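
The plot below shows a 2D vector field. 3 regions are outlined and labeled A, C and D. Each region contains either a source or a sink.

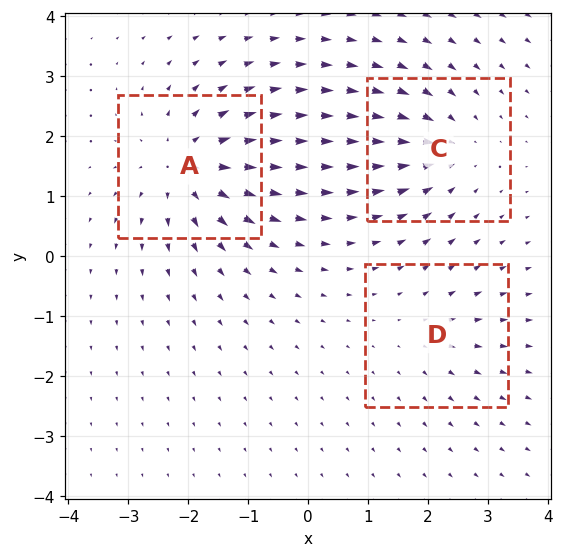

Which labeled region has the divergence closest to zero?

D

Divergence at each region's feature centre — A: about +5, C: about -4, D: about +2. Region D is closest to zero.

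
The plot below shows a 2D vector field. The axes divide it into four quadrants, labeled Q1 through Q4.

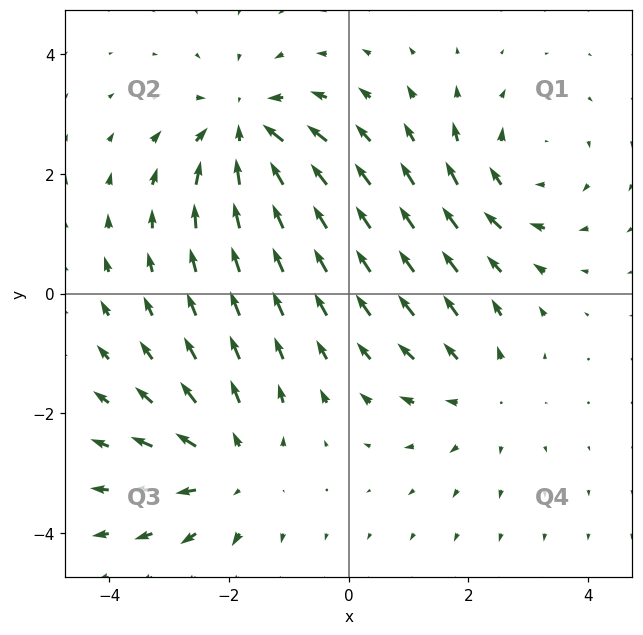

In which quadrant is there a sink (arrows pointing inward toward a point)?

The sink sits at approximately (-1.7, 2.7), which lies in quadrant Q2. The divergence there is about -5, negative as expected for a sink.

Q2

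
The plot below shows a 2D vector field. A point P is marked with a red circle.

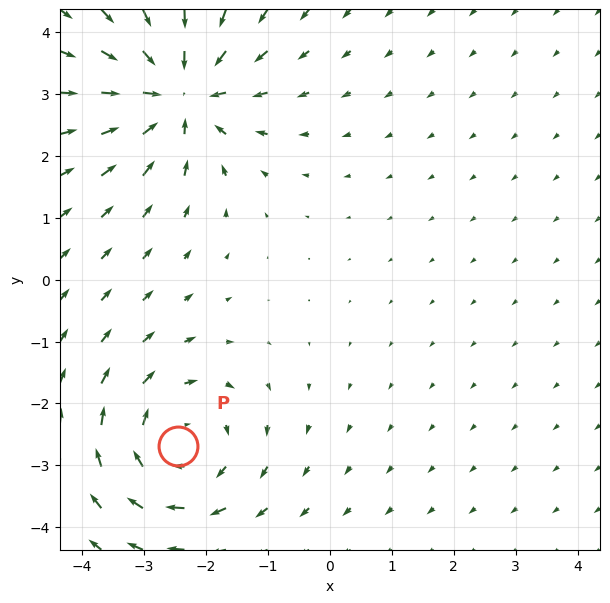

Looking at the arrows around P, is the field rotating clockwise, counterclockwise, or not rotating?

Near P at (-2.4, -2.7) the arrows circulate clockwise. The curl (z-component) there is about -3; negative curl means clockwise rotation.

clockwise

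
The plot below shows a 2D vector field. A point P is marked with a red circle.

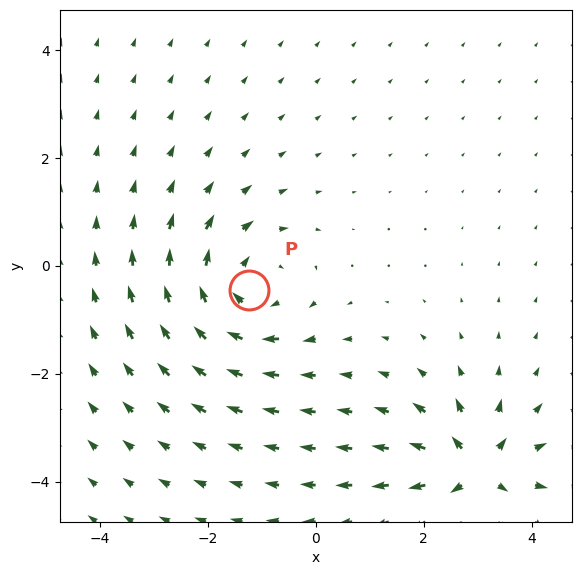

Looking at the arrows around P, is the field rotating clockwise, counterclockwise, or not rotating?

clockwise

Near P at (-1.2, -0.5) the arrows circulate clockwise. The curl (z-component) there is about -4; negative curl means clockwise rotation.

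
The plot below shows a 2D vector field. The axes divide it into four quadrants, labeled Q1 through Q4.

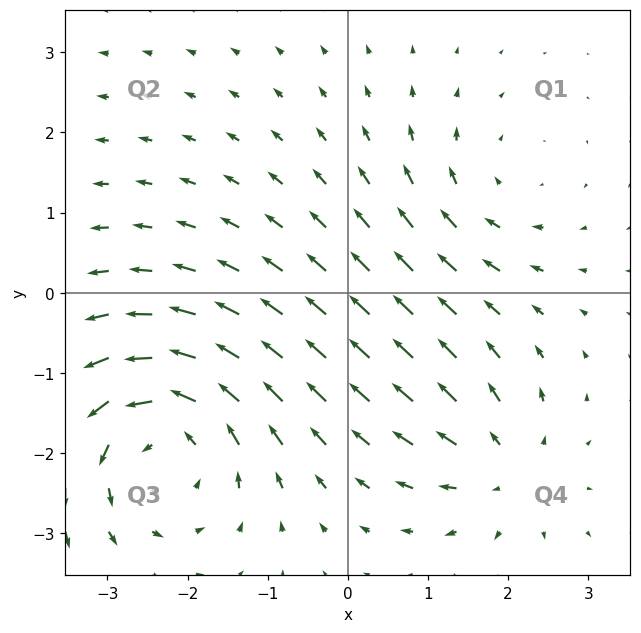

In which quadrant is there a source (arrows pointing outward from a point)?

The source sits at approximately (2.0, -2.2), which lies in quadrant Q4. The divergence there is about +3, positive as expected for a source.

Q4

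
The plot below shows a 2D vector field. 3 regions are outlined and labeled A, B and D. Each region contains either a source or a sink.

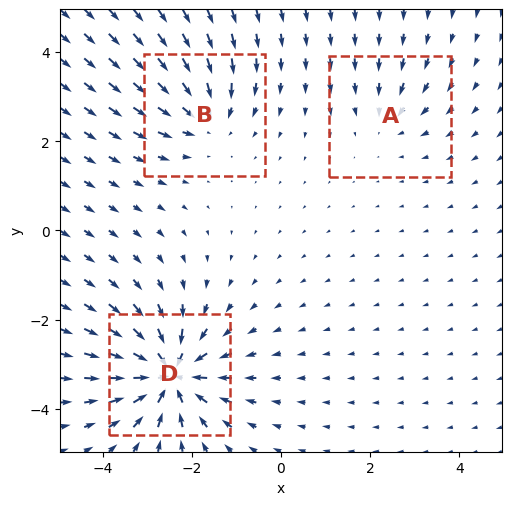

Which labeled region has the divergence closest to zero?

Divergence at each region's feature centre — A: about -2, B: about -4, D: about -7. Region A is closest to zero.

A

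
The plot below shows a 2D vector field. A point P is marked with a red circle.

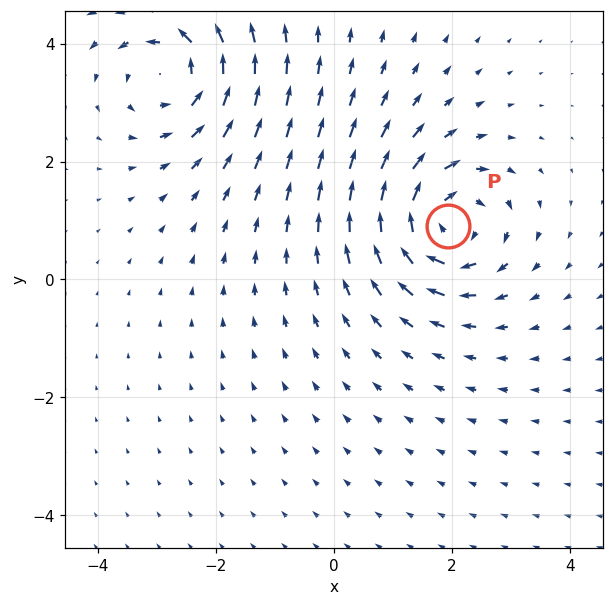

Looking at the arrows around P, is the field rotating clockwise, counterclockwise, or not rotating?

Near P at (1.9, 0.9) the arrows circulate clockwise. The curl (z-component) there is about -5; negative curl means clockwise rotation.

clockwise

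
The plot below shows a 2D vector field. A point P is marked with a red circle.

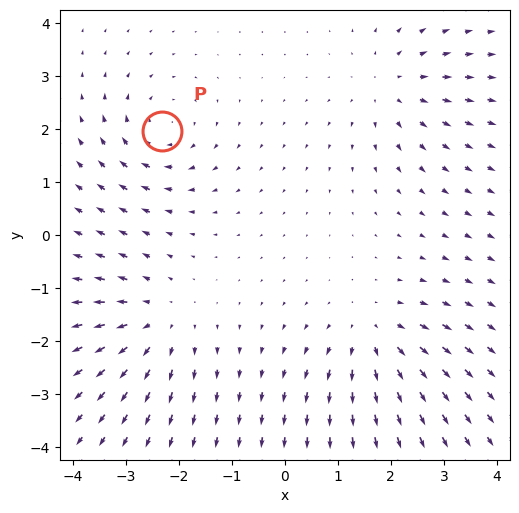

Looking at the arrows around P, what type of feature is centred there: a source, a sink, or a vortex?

vortex

At P (-2.3, 2.0) the arrows circulate clockwise. Divergence ≈0, curl about -5 — near-zero divergence with nonzero curl is a vortex.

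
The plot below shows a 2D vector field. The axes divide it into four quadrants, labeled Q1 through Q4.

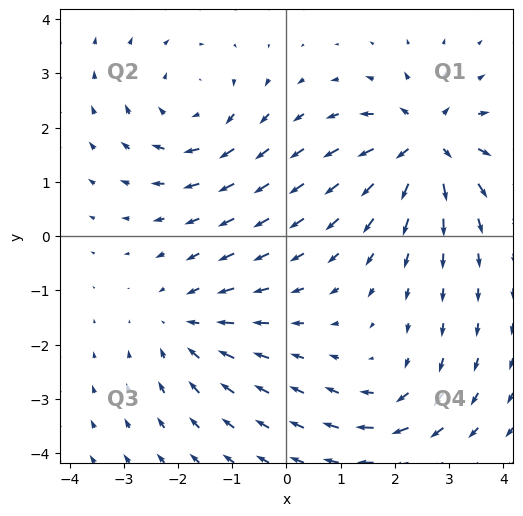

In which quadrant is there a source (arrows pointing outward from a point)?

Q1

The source sits at approximately (2.6, 1.7), which lies in quadrant Q1. The divergence there is about +7, positive as expected for a source.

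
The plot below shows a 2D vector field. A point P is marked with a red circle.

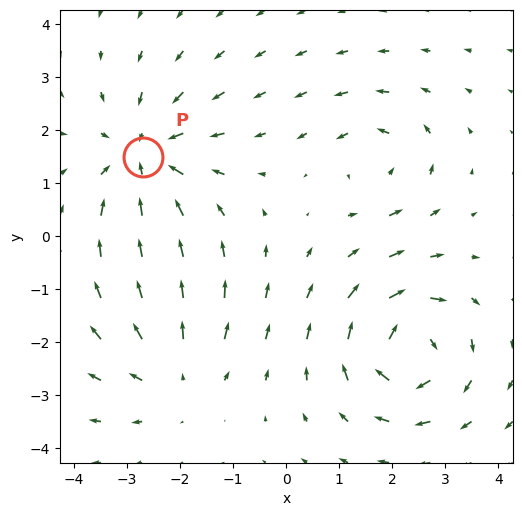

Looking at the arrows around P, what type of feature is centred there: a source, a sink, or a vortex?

sink

At P (-2.7, 1.5) the arrows converge inward. Divergence about -4, curl ≈0 — negative divergence with near-zero curl is a sink.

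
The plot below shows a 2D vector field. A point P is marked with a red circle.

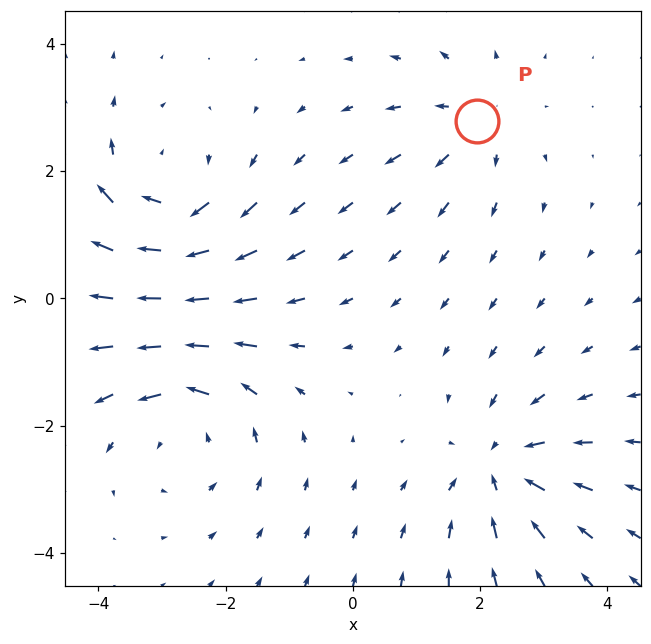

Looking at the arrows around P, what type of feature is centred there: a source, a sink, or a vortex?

At P (1.9, 2.8) the arrows spread outward. Divergence about +3, curl ≈0 — positive divergence with near-zero curl is a source.

source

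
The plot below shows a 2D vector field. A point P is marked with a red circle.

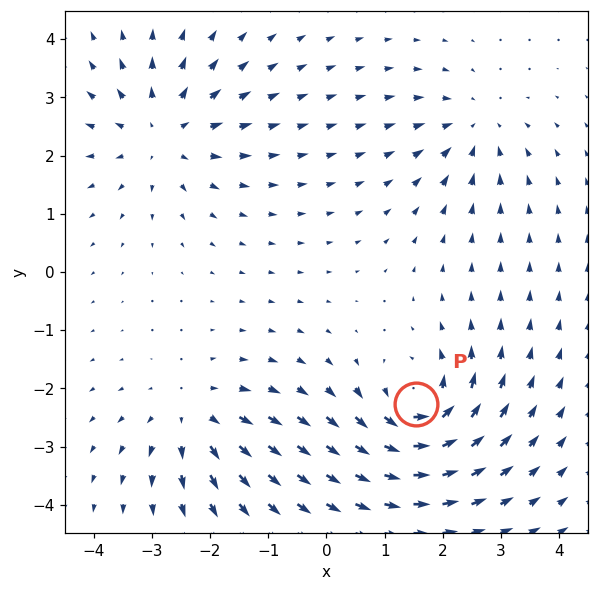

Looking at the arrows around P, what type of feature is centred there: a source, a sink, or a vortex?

vortex

At P (1.5, -2.3) the arrows circulate counterclockwise. Divergence ≈0, curl about +6 — near-zero divergence with nonzero curl is a vortex.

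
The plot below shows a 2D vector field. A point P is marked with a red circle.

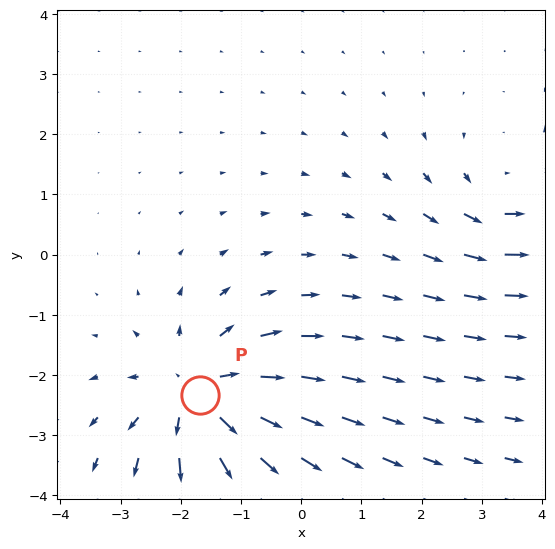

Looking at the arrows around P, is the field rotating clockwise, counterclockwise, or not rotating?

not rotating

Near P at (-1.7, -2.3) the arrows show no circulation. The curl there is ≈0.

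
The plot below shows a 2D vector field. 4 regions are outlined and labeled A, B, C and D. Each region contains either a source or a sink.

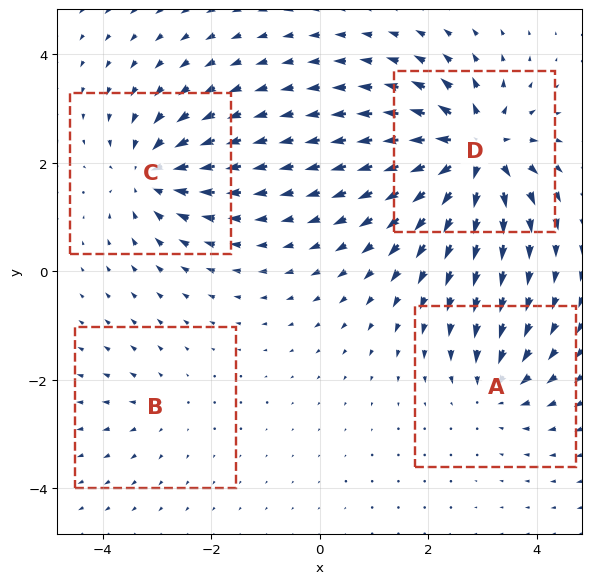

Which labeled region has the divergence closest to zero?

Divergence at each region's feature centre — A: about -4, B: about +2, C: about -6, D: about +9. Region B is closest to zero.

B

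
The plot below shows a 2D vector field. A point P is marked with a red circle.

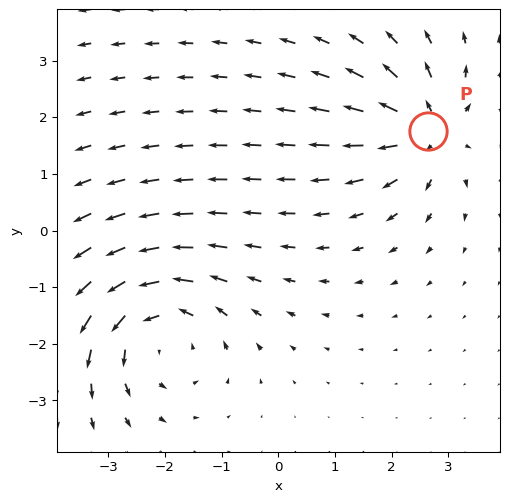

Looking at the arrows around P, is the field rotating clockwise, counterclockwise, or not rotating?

not rotating

Near P at (2.6, 1.8) the arrows show no circulation. The curl there is ≈0.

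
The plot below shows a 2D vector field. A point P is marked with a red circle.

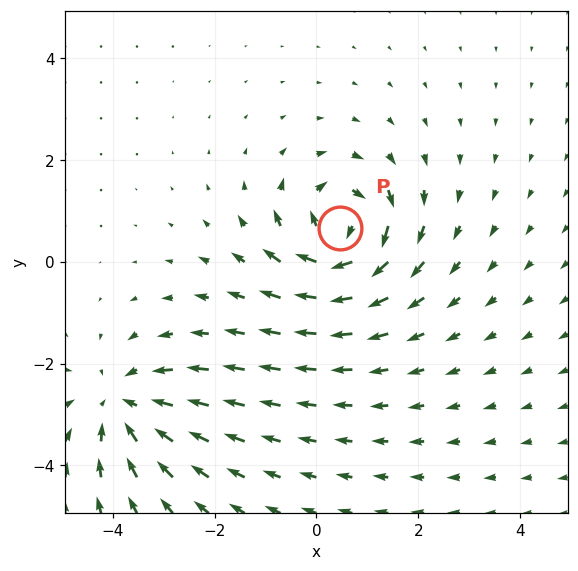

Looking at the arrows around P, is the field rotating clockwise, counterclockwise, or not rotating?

clockwise

Near P at (0.5, 0.7) the arrows circulate clockwise. The curl (z-component) there is about -6; negative curl means clockwise rotation.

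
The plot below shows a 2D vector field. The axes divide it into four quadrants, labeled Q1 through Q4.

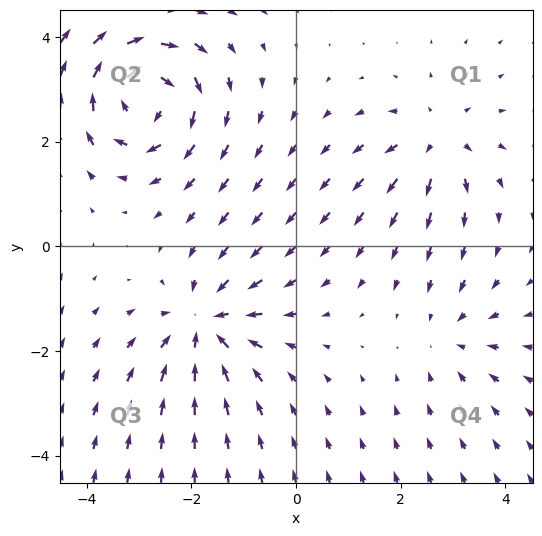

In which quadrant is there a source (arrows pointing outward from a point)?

Q1

The source sits at approximately (2.7, 2.0), which lies in quadrant Q1. The divergence there is about +3, positive as expected for a source.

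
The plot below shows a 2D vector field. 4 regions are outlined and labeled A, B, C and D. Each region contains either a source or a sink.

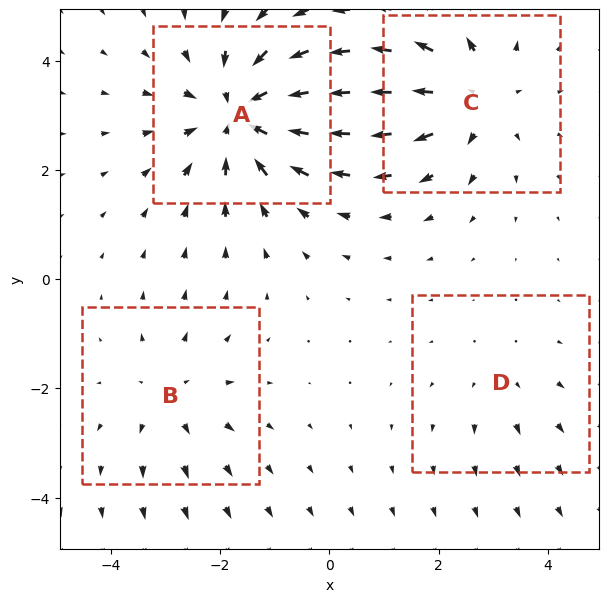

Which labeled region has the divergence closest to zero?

D

Divergence at each region's feature centre — A: about -6, B: about +3, C: about +4, D: about +2. Region D is closest to zero.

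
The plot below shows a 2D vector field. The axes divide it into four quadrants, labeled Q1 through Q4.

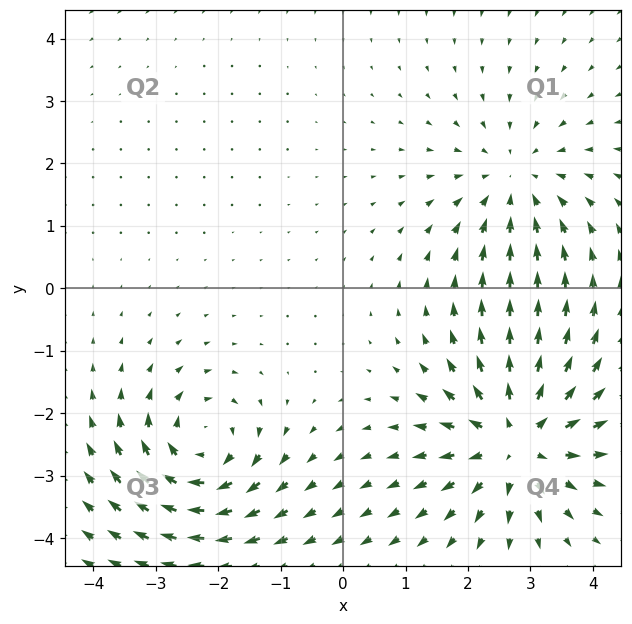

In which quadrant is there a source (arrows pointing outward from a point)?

The source sits at approximately (2.8, -2.4), which lies in quadrant Q4. The divergence there is about +4, positive as expected for a source.

Q4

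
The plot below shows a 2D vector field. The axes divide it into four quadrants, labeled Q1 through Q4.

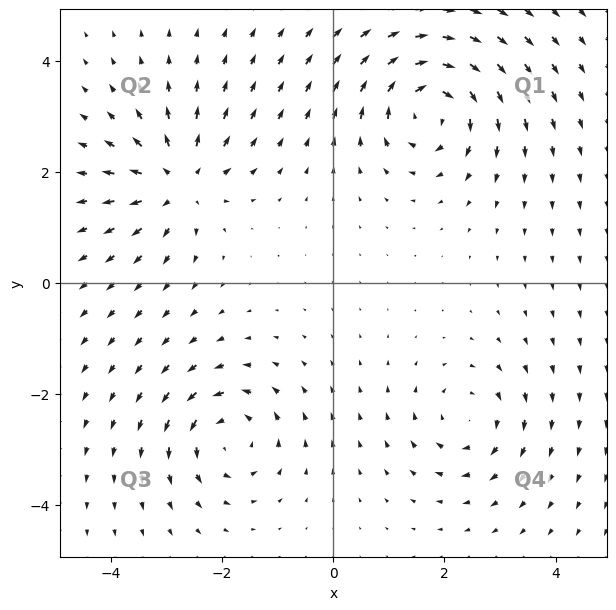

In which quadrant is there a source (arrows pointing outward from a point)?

The source sits at approximately (-2.8, 1.8), which lies in quadrant Q2. The divergence there is about +4, positive as expected for a source.

Q2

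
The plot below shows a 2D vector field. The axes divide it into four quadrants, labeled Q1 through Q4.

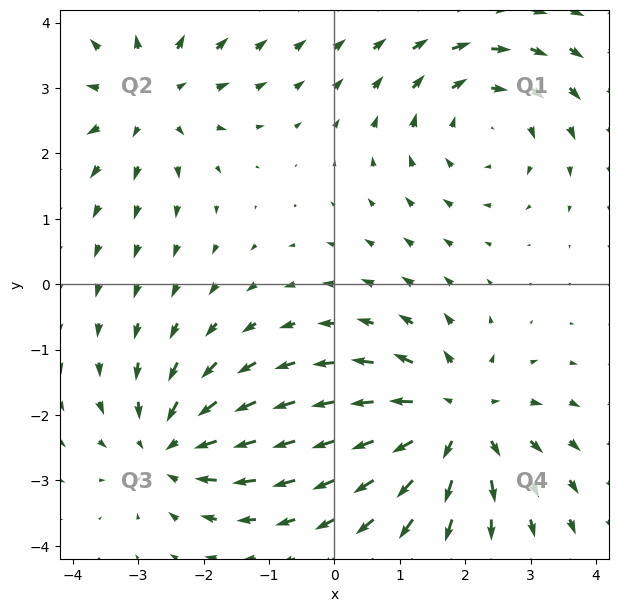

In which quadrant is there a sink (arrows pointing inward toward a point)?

Q3

The sink sits at approximately (-2.5, -2.5), which lies in quadrant Q3. The divergence there is about -3, negative as expected for a sink.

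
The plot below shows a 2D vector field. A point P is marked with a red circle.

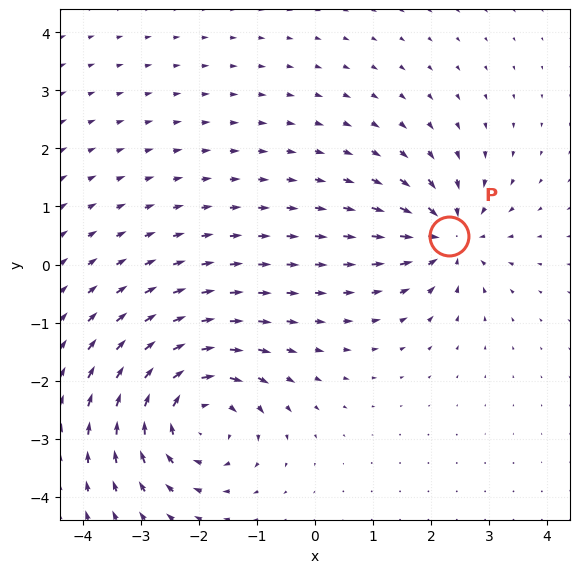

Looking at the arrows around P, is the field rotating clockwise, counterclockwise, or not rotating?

Near P at (2.3, 0.5) the arrows show no circulation. The curl there is ≈0.

not rotating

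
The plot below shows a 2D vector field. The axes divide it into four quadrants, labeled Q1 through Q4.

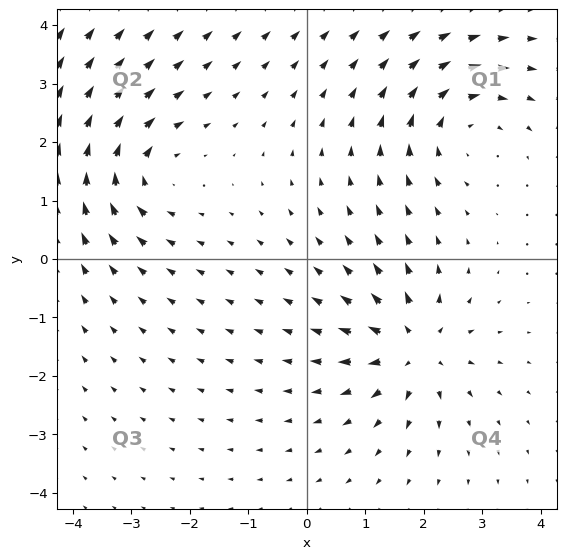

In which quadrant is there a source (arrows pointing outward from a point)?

The source sits at approximately (1.8, -1.5), which lies in quadrant Q4. The divergence there is about +6, positive as expected for a source.

Q4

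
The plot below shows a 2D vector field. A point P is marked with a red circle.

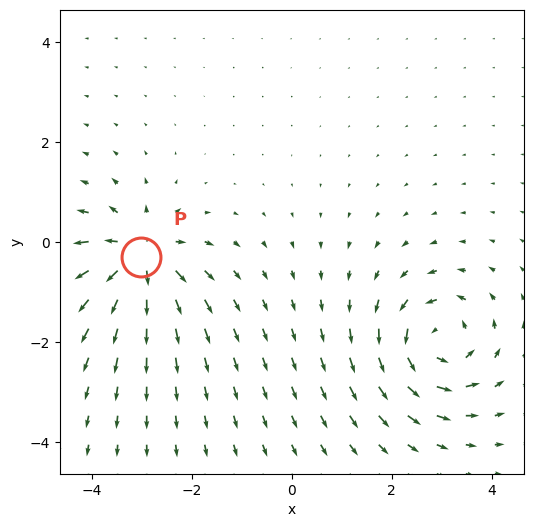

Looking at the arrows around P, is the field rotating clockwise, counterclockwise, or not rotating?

not rotating

Near P at (-3.0, -0.3) the arrows show no circulation. The curl there is ≈0.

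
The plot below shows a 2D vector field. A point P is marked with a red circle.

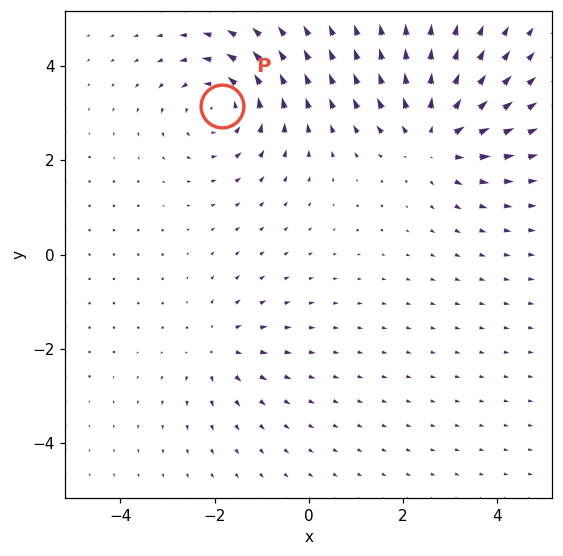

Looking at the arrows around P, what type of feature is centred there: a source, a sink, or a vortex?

vortex

At P (-1.8, 3.1) the arrows circulate counterclockwise. Divergence ≈0, curl about +4 — near-zero divergence with nonzero curl is a vortex.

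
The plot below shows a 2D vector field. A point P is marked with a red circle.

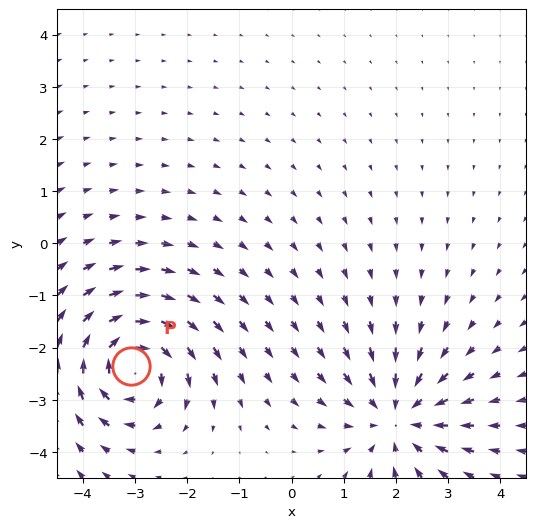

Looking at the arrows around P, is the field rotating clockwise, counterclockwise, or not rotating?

Near P at (-3.1, -2.4) the arrows circulate clockwise. The curl (z-component) there is about -6; negative curl means clockwise rotation.

clockwise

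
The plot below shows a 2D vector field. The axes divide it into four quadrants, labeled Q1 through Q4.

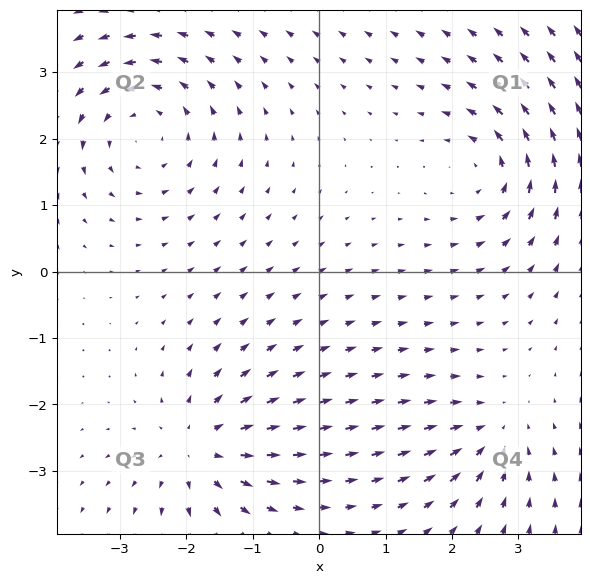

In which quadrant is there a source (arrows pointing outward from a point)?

Q3

The source sits at approximately (-1.8, -2.7), which lies in quadrant Q3. The divergence there is about +5, positive as expected for a source.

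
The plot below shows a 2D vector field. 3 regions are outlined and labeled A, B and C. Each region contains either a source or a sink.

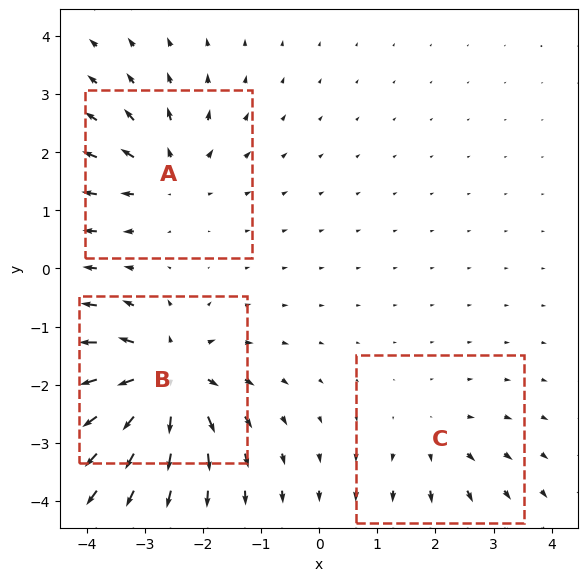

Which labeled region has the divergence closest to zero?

C

Divergence at each region's feature centre — A: about +4, B: about +7, C: about +2. Region C is closest to zero.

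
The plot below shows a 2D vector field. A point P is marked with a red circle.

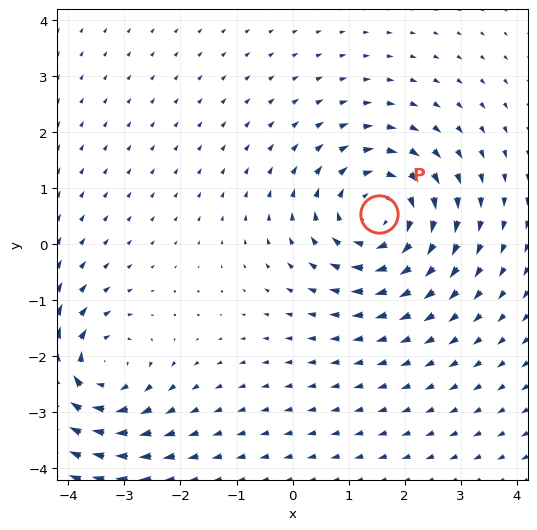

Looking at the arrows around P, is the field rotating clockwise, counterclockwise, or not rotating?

Near P at (1.5, 0.5) the arrows circulate clockwise. The curl (z-component) there is about -4; negative curl means clockwise rotation.

clockwise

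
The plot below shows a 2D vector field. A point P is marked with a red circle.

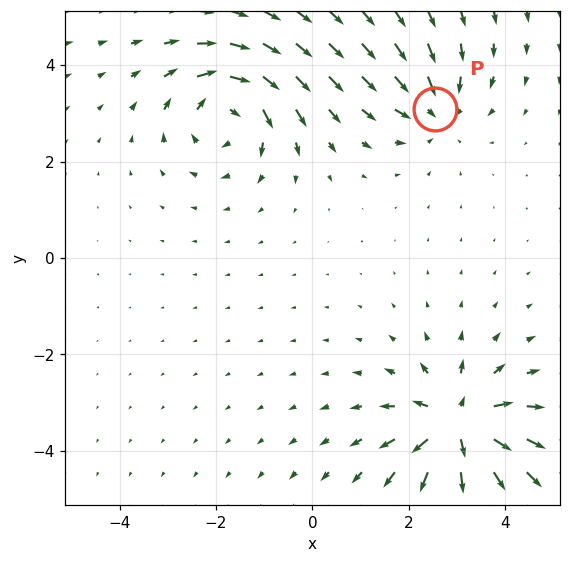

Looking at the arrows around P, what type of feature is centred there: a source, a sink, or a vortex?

sink

At P (2.5, 3.1) the arrows converge inward. Divergence about -3, curl ≈0 — negative divergence with near-zero curl is a sink.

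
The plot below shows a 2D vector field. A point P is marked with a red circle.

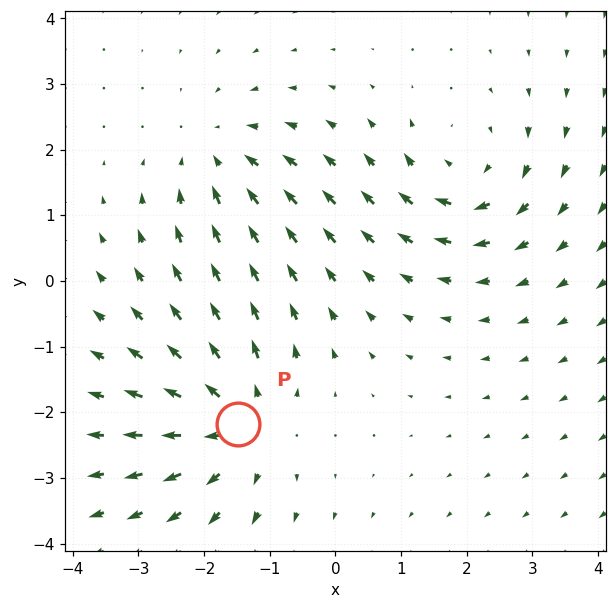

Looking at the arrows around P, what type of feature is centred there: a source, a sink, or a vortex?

At P (-1.5, -2.2) the arrows spread outward. Divergence about +4, curl ≈0 — positive divergence with near-zero curl is a source.

source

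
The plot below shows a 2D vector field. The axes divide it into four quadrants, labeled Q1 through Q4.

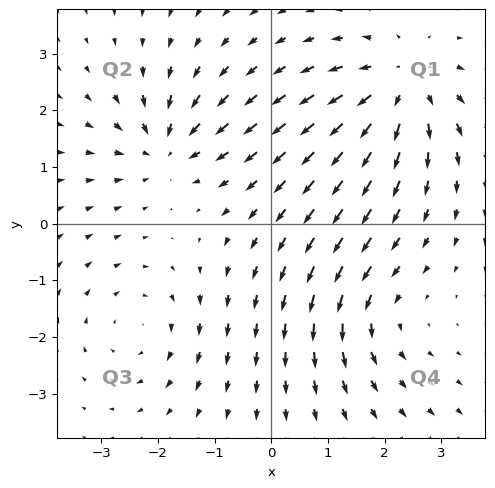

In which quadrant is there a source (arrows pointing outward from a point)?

Q1

The source sits at approximately (2.3, 2.4), which lies in quadrant Q1. The divergence there is about +5, positive as expected for a source.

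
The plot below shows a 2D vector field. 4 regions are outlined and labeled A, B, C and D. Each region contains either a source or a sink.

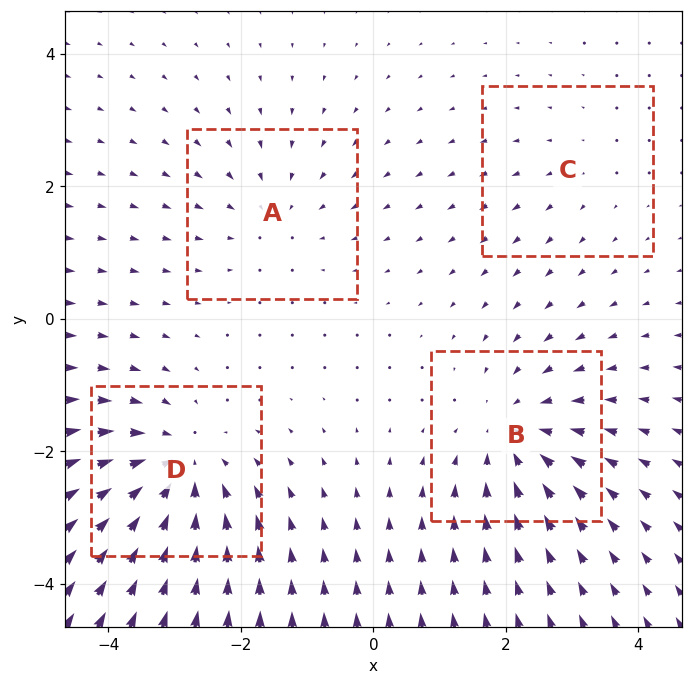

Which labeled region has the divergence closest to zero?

C

Divergence at each region's feature centre — A: about -3, B: about -5, C: about +2, D: about -6. Region C is closest to zero.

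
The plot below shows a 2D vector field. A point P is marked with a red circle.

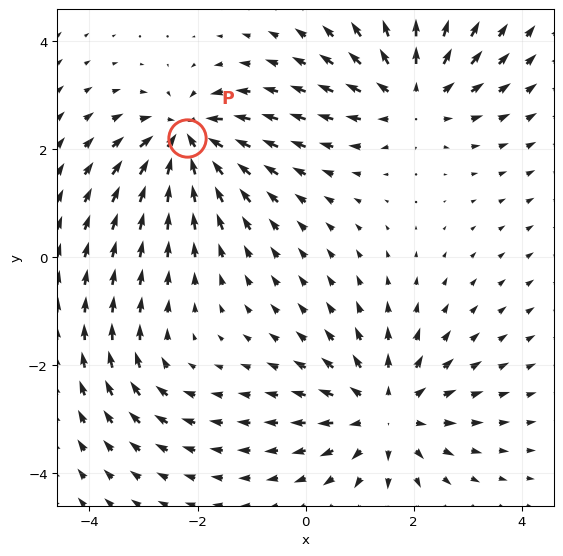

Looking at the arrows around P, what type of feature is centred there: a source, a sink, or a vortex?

sink

At P (-2.2, 2.2) the arrows converge inward. Divergence about -6, curl ≈0 — negative divergence with near-zero curl is a sink.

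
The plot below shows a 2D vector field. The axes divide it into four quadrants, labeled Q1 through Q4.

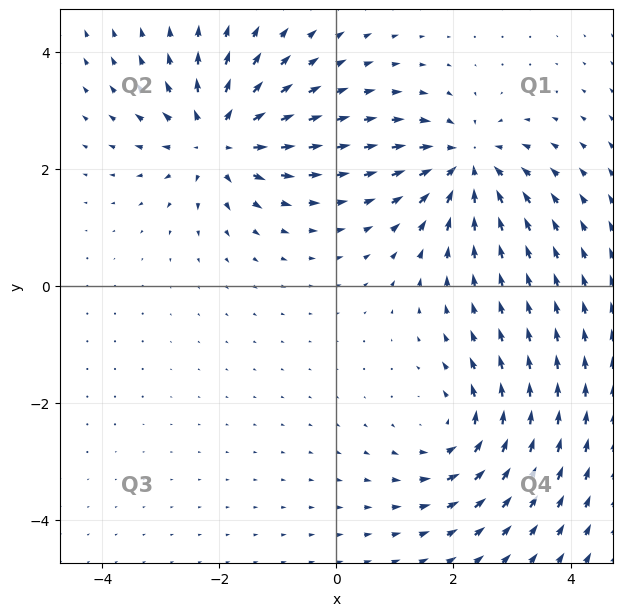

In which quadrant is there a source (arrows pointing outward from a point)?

Q2

The source sits at approximately (-2.0, 2.5), which lies in quadrant Q2. The divergence there is about +5, positive as expected for a source.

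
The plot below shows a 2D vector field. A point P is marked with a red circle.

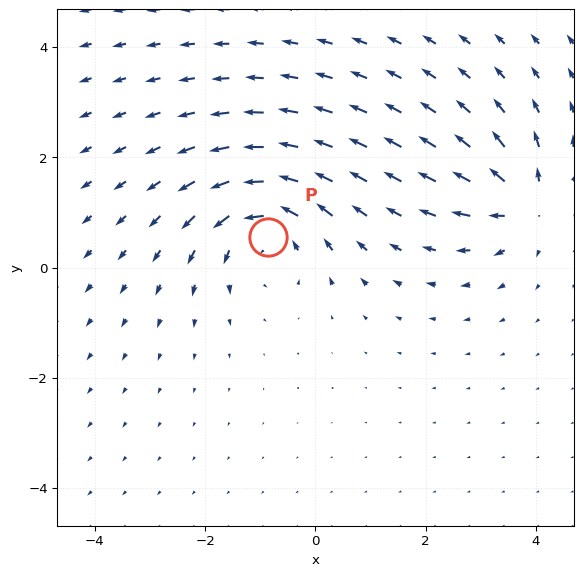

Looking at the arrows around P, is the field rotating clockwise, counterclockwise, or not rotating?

counterclockwise

Near P at (-0.9, 0.6) the arrows circulate counterclockwise. The curl (z-component) there is about +4; positive curl means counterclockwise rotation.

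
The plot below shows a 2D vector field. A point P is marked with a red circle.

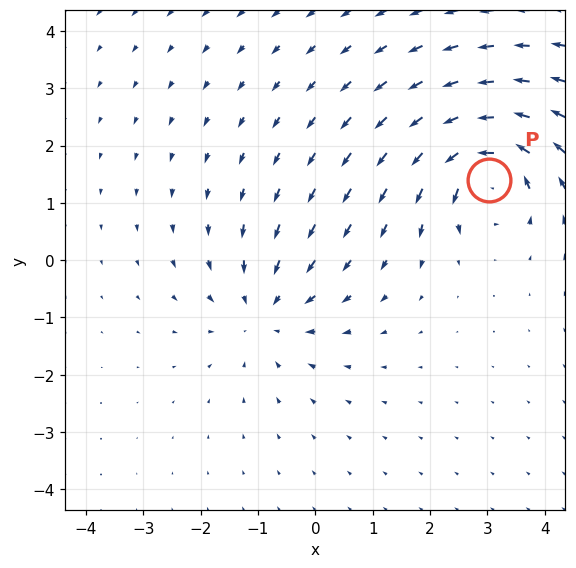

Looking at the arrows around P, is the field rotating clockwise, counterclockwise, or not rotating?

Near P at (3.0, 1.4) the arrows circulate counterclockwise. The curl (z-component) there is about +5; positive curl means counterclockwise rotation.

counterclockwise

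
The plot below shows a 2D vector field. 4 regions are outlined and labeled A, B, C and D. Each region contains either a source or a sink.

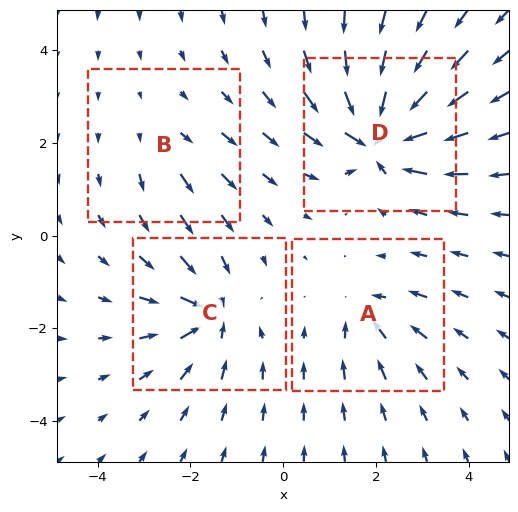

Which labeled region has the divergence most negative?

D

Divergence at each region's feature centre — A: about -4, B: about +2, C: about -6, D: about -9. Region D is most negative.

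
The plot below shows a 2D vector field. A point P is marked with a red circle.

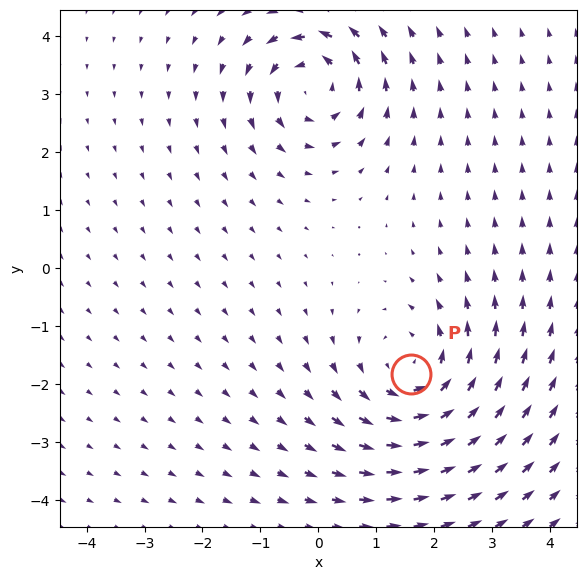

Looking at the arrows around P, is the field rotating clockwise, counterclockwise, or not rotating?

counterclockwise

Near P at (1.6, -1.8) the arrows circulate counterclockwise. The curl (z-component) there is about +4; positive curl means counterclockwise rotation.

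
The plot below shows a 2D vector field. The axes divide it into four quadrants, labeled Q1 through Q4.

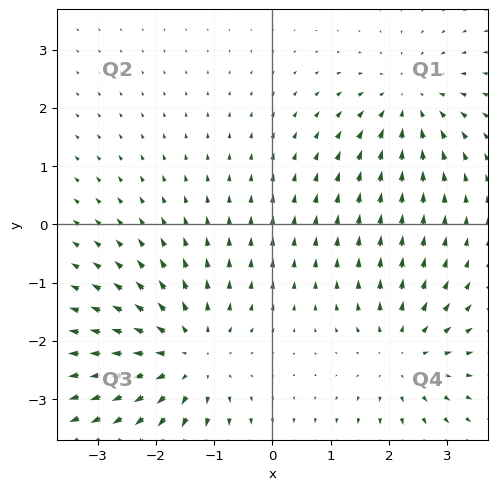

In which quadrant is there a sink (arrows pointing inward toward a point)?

Q1

The sink sits at approximately (2.4, 2.1), which lies in quadrant Q1. The divergence there is about -3, negative as expected for a sink.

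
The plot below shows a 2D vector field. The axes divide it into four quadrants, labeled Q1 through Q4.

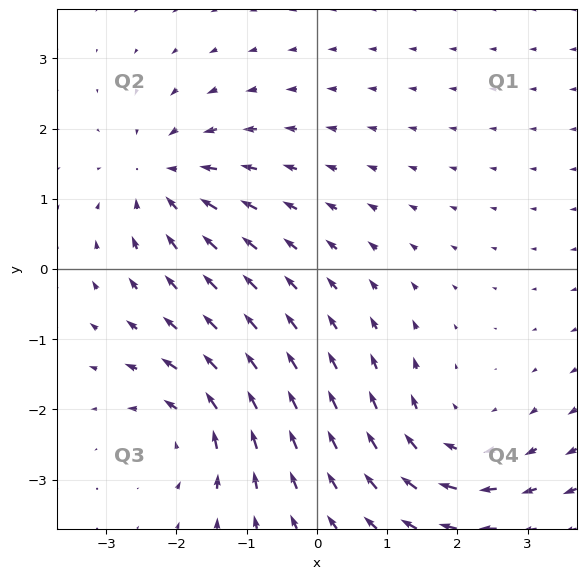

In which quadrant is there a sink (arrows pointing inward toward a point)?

The sink sits at approximately (-2.2, 1.3), which lies in quadrant Q2. The divergence there is about -5, negative as expected for a sink.

Q2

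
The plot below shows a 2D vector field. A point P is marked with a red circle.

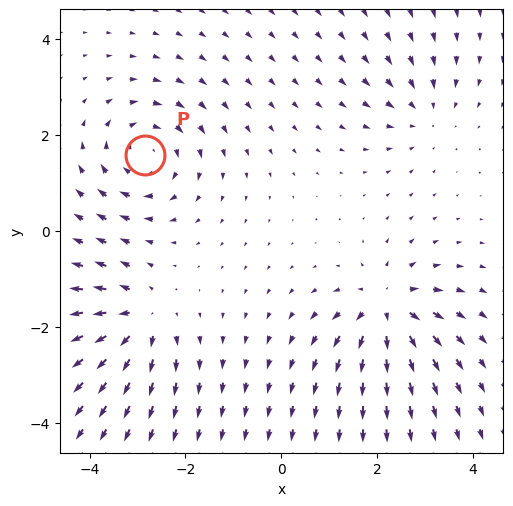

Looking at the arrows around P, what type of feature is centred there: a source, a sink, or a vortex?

At P (-2.8, 1.6) the arrows circulate clockwise. Divergence ≈0, curl about -4 — near-zero divergence with nonzero curl is a vortex.

vortex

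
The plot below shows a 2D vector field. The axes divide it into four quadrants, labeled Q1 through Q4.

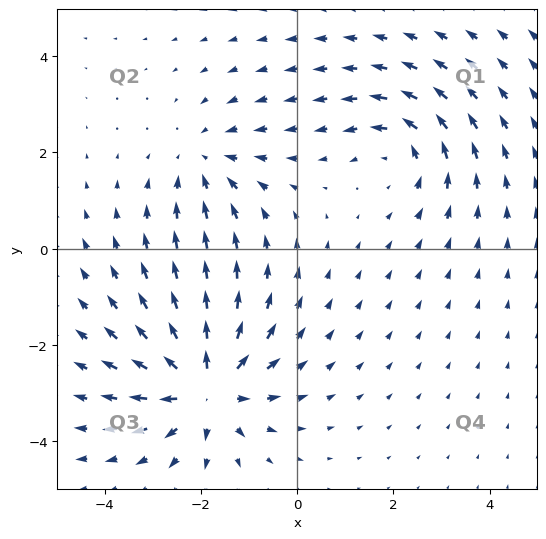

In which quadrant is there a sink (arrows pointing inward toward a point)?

The sink sits at approximately (-1.9, 1.8), which lies in quadrant Q2. The divergence there is about -2, negative as expected for a sink.

Q2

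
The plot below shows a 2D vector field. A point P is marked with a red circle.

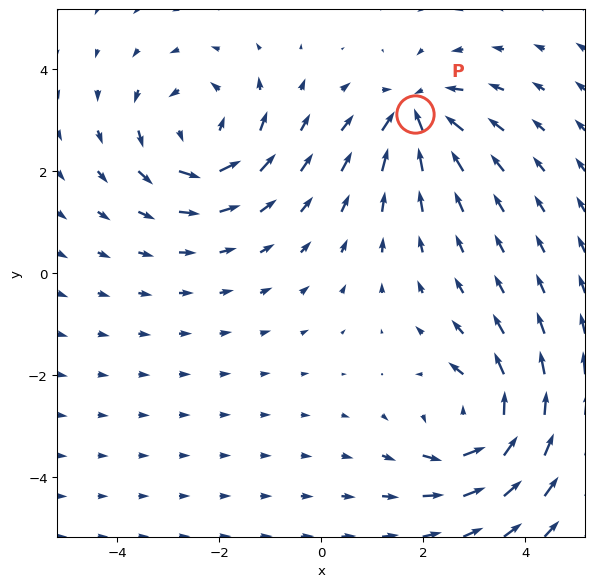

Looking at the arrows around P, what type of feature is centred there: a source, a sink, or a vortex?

At P (1.8, 3.1) the arrows converge inward. Divergence about -5, curl ≈0 — negative divergence with near-zero curl is a sink.

sink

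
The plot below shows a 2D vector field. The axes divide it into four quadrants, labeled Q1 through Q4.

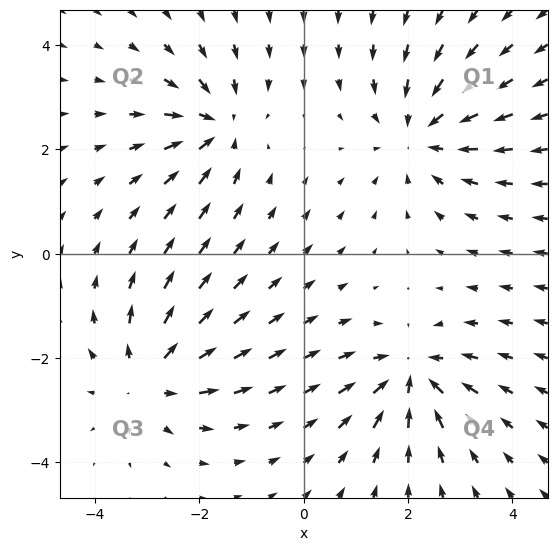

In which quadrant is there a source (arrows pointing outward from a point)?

Q3

The source sits at approximately (-3.0, -2.4), which lies in quadrant Q3. The divergence there is about +4, positive as expected for a source.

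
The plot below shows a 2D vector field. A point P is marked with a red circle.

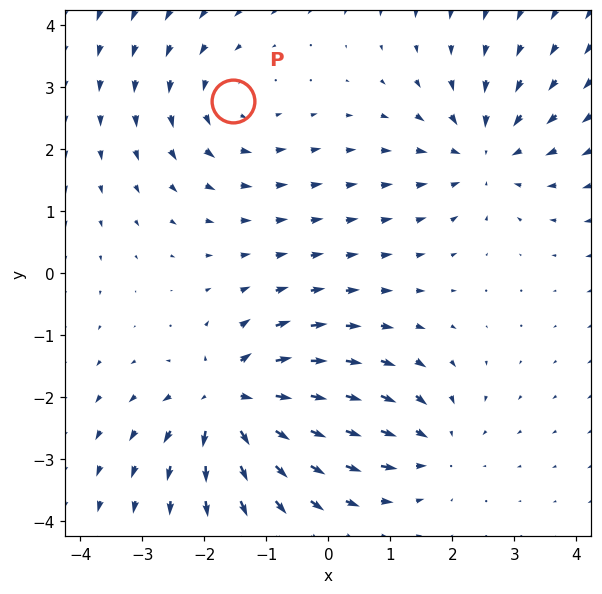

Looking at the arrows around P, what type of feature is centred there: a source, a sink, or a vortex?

At P (-1.5, 2.8) the arrows circulate counterclockwise. Divergence ≈0, curl about +2 — near-zero divergence with nonzero curl is a vortex.

vortex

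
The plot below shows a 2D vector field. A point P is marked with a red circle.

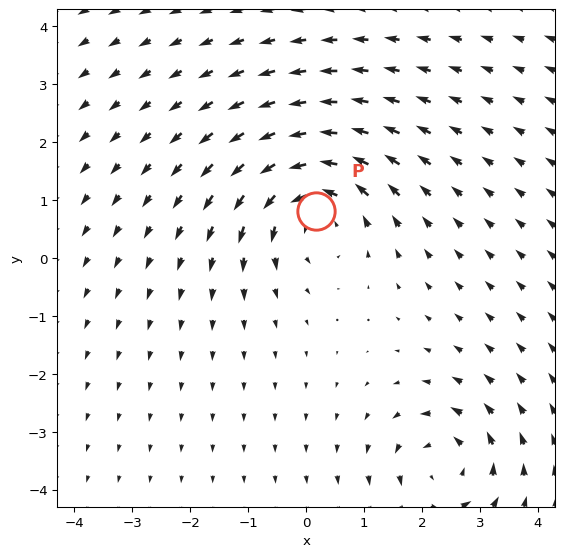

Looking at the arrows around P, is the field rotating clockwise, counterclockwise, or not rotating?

Near P at (0.2, 0.8) the arrows circulate counterclockwise. The curl (z-component) there is about +4; positive curl means counterclockwise rotation.

counterclockwise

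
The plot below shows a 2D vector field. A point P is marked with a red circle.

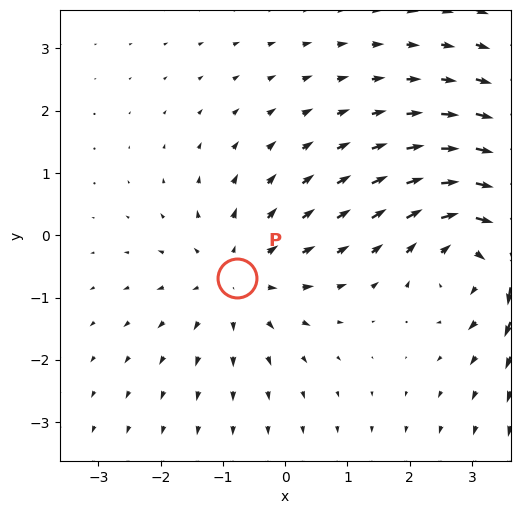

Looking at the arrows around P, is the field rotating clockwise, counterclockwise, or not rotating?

not rotating

Near P at (-0.8, -0.7) the arrows show no circulation. The curl there is ≈0.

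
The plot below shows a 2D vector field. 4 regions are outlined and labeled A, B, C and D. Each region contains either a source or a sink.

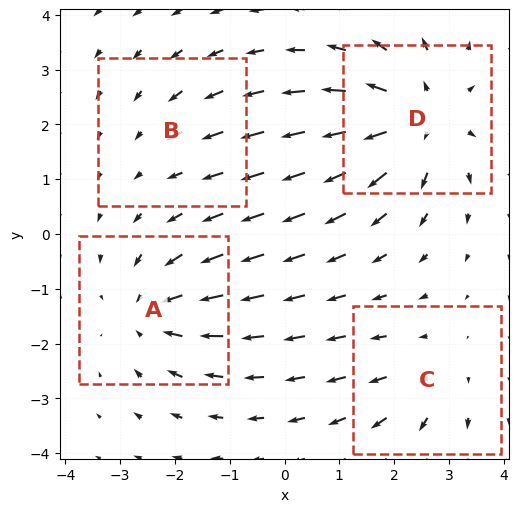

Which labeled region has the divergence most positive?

D

Divergence at each region's feature centre — A: about -4, B: about -2, C: about +3, D: about +6. Region D is most positive.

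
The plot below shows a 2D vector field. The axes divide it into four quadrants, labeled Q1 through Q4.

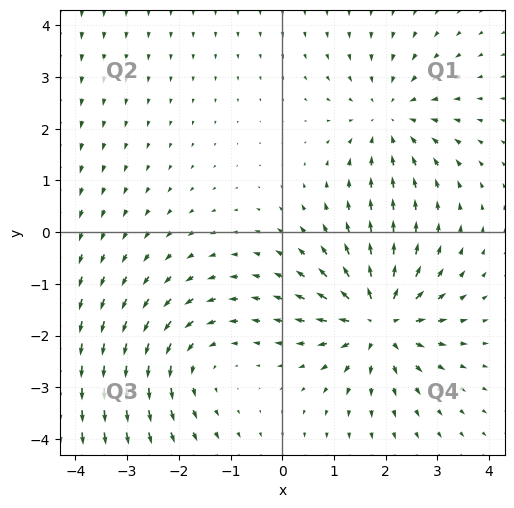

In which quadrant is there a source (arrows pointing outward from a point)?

Q4

The source sits at approximately (1.9, -1.7), which lies in quadrant Q4. The divergence there is about +5, positive as expected for a source.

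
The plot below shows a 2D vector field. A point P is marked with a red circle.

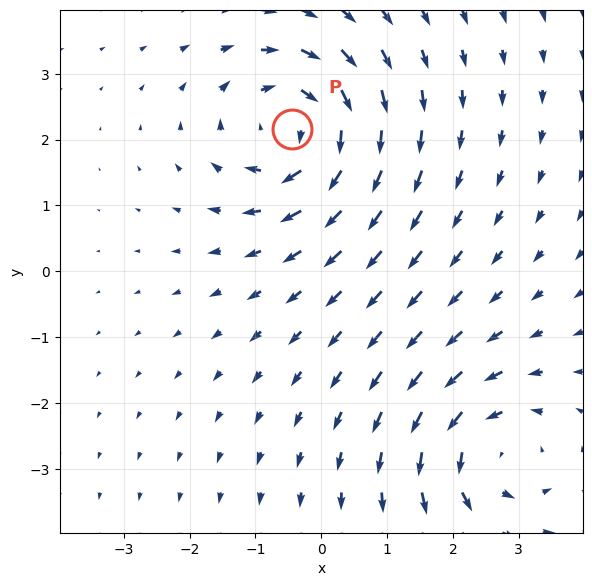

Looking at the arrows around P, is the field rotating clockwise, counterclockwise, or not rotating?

Near P at (-0.4, 2.2) the arrows circulate clockwise. The curl (z-component) there is about -4; negative curl means clockwise rotation.

clockwise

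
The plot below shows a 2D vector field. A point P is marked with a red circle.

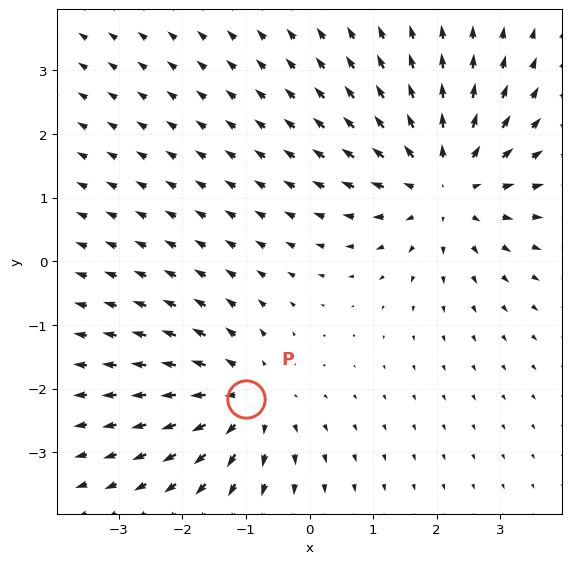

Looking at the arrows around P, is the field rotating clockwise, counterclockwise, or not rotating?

Near P at (-1.0, -2.2) the arrows show no circulation. The curl there is ≈0.

not rotating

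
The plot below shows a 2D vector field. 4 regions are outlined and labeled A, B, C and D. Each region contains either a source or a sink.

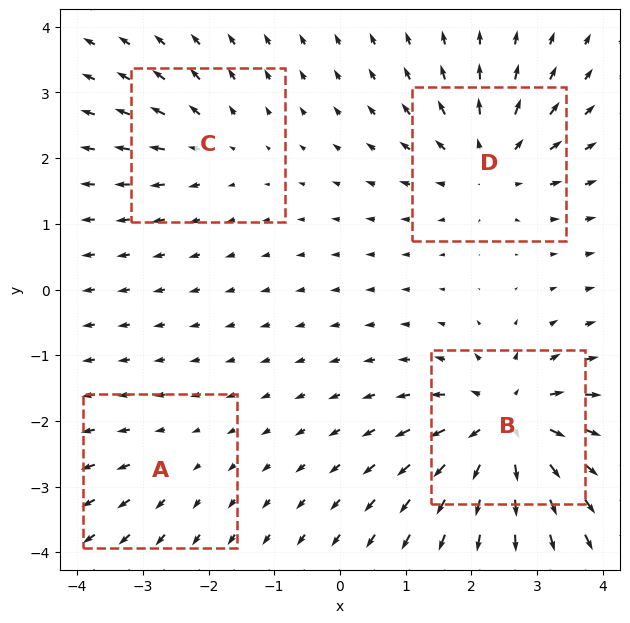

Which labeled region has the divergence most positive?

Divergence at each region's feature centre — A: about +2, B: about +8, C: about +3, D: about +5. Region B is most positive.

B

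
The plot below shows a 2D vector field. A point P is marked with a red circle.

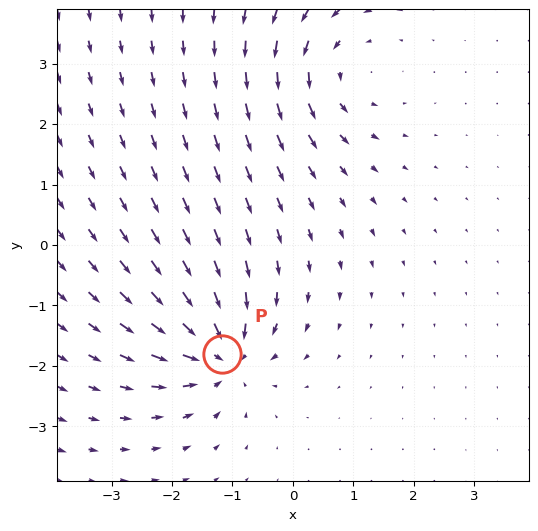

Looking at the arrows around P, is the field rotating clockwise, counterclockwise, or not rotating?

Near P at (-1.2, -1.8) the arrows show no circulation. The curl there is ≈0.

not rotating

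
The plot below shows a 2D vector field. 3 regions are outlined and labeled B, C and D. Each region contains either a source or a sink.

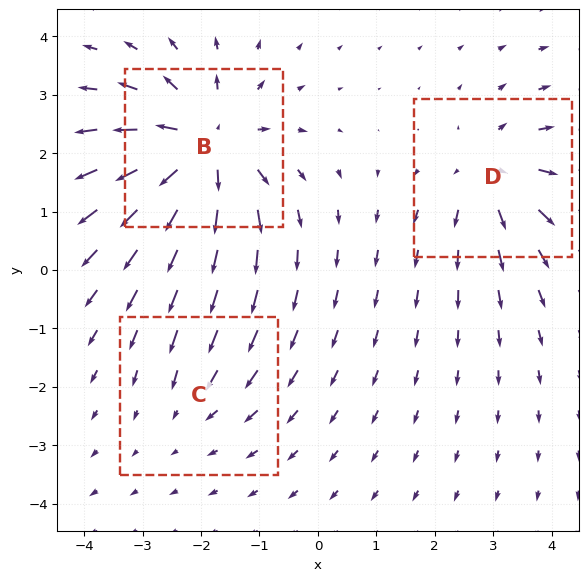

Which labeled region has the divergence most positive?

Divergence at each region's feature centre — B: about +6, C: about -2, D: about +4. Region B is most positive.

B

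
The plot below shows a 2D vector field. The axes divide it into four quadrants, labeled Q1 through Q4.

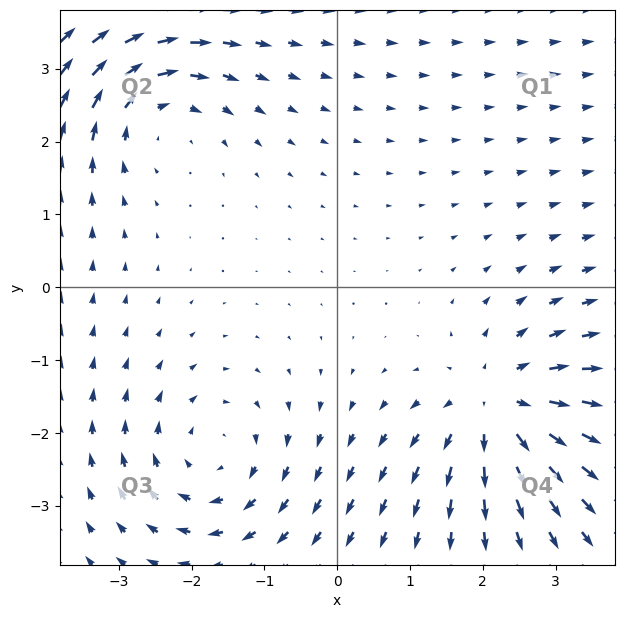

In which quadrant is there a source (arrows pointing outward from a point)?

Q4

The source sits at approximately (2.2, -1.6), which lies in quadrant Q4. The divergence there is about +5, positive as expected for a source.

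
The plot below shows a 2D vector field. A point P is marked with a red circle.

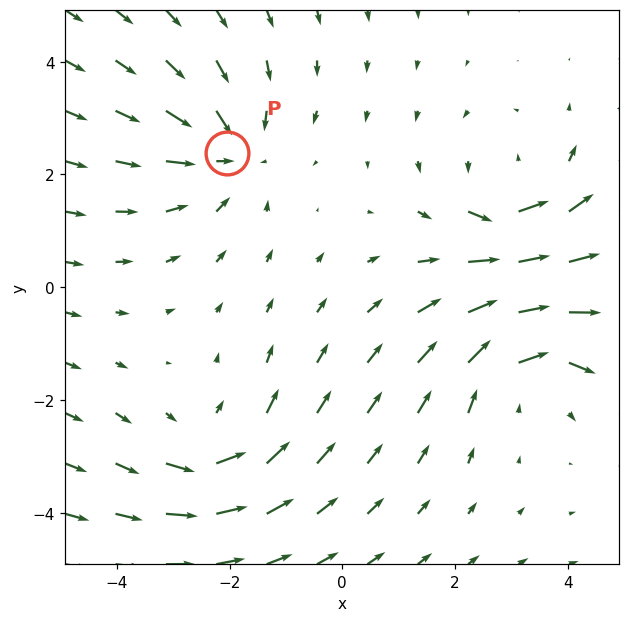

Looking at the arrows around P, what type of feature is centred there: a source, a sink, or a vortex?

sink

At P (-2.0, 2.4) the arrows converge inward. Divergence about -3, curl ≈0 — negative divergence with near-zero curl is a sink.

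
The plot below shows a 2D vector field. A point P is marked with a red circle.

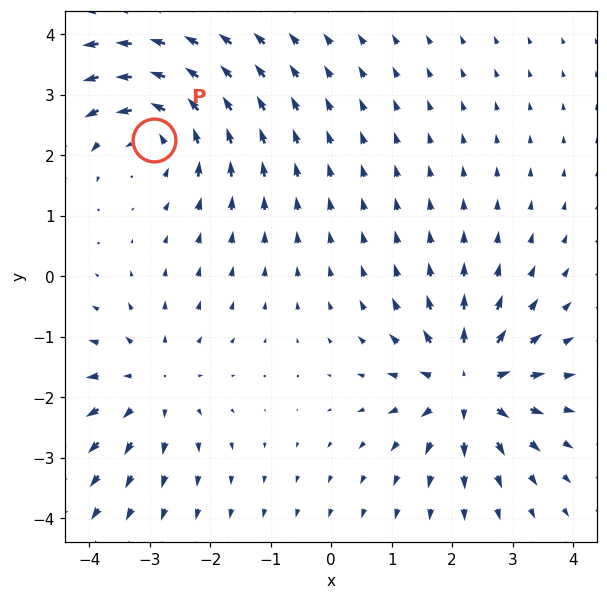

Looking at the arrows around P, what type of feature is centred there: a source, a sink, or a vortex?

vortex

At P (-2.9, 2.3) the arrows circulate counterclockwise. Divergence ≈0, curl about +5 — near-zero divergence with nonzero curl is a vortex.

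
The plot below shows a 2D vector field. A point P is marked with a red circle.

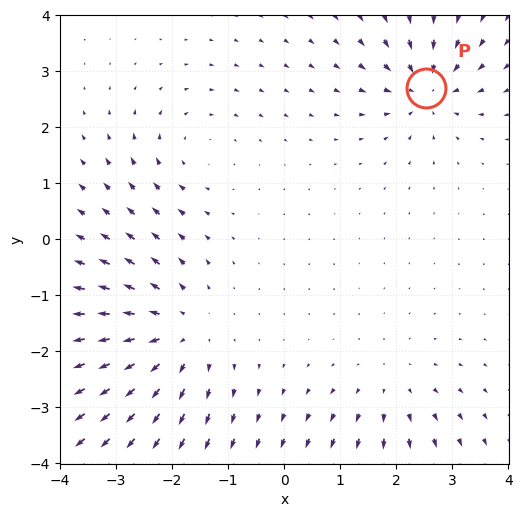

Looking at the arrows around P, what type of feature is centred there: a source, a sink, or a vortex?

At P (2.5, 2.7) the arrows converge inward. Divergence about -5, curl ≈0 — negative divergence with near-zero curl is a sink.

sink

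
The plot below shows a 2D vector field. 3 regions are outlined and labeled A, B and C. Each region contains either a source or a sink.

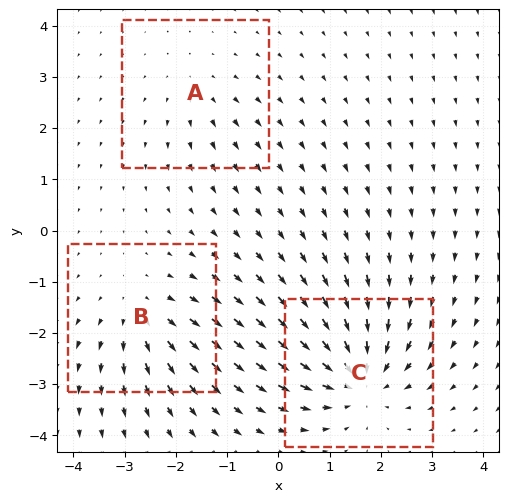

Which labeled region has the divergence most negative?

C

Divergence at each region's feature centre — A: about +2, B: about +3, C: about -5. Region C is most negative.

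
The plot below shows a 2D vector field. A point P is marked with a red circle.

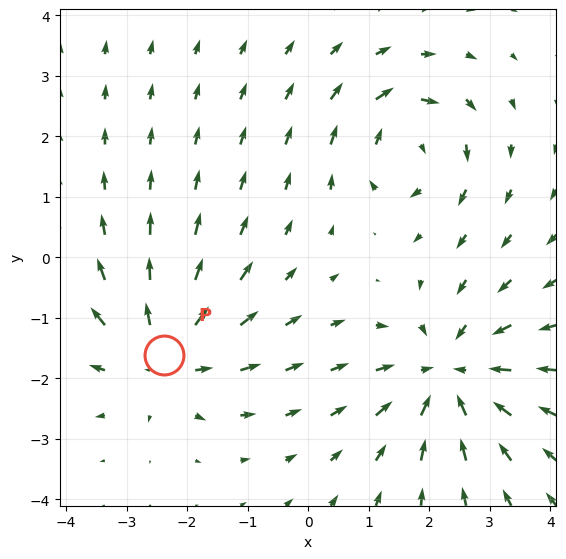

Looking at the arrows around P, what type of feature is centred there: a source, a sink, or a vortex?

source

At P (-2.4, -1.6) the arrows spread outward. Divergence about +4, curl ≈0 — positive divergence with near-zero curl is a source.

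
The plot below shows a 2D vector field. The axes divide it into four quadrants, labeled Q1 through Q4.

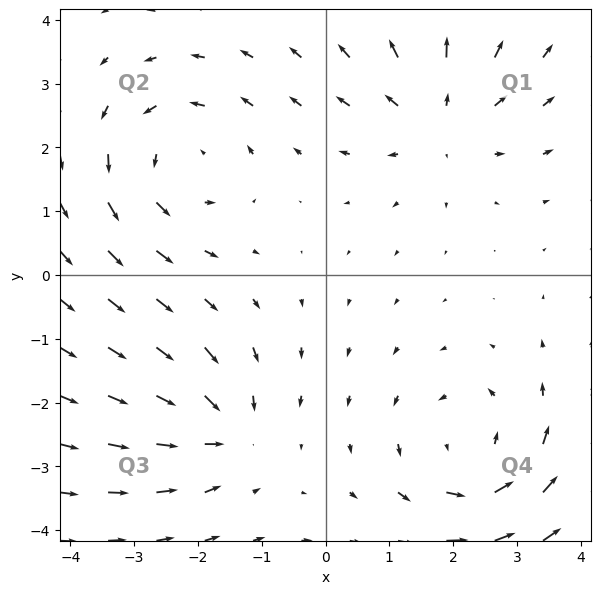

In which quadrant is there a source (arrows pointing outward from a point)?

The source sits at approximately (1.8, 2.5), which lies in quadrant Q1. The divergence there is about +4, positive as expected for a source.

Q1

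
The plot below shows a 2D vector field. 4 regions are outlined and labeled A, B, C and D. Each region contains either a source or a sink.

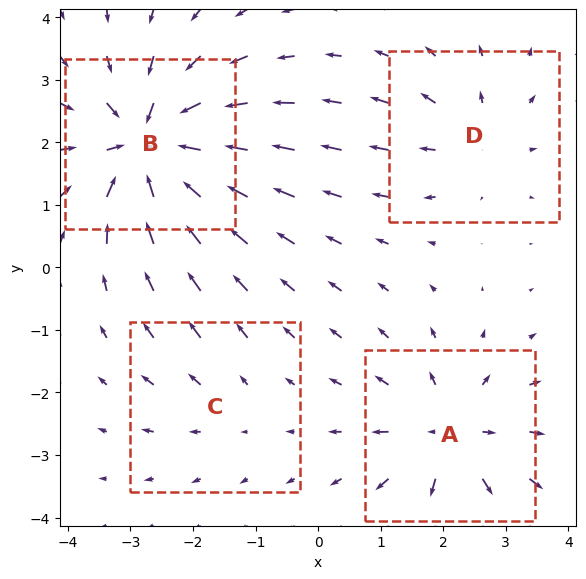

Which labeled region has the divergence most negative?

Divergence at each region's feature centre — A: about +5, B: about -8, C: about +2, D: about +4. Region B is most negative.

B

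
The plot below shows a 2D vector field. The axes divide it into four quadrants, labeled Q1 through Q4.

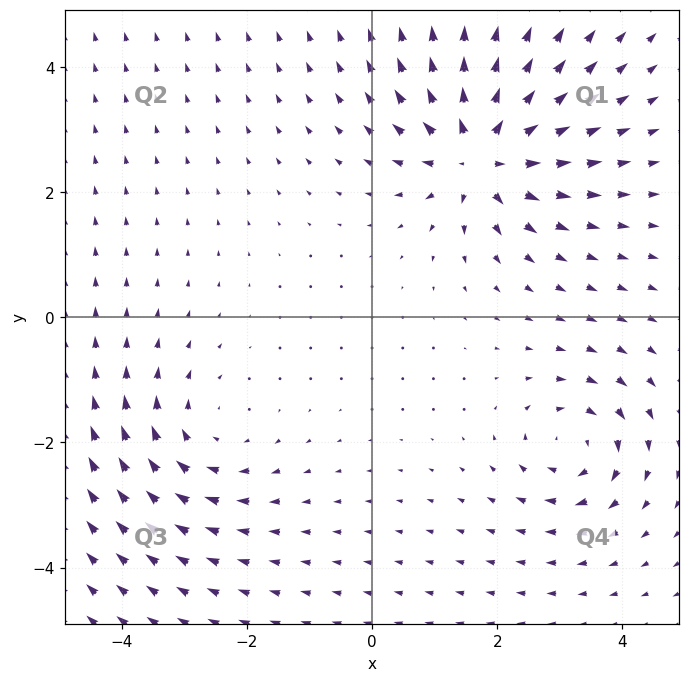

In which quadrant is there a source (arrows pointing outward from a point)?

The source sits at approximately (1.7, 2.6), which lies in quadrant Q1. The divergence there is about +6, positive as expected for a source.

Q1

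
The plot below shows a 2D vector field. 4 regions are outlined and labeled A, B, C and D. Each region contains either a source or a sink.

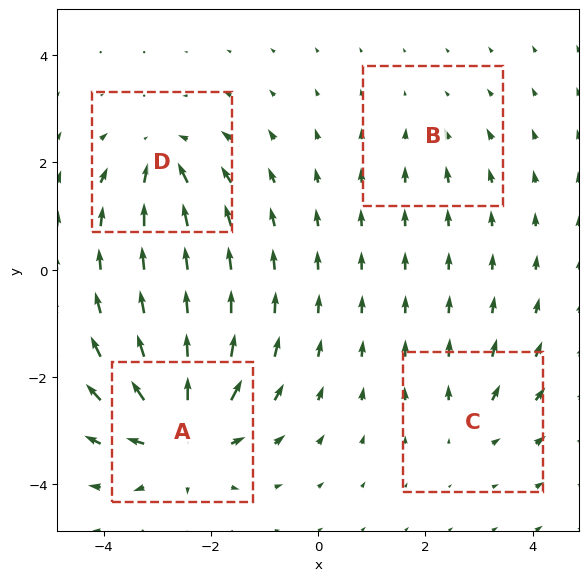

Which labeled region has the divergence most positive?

Divergence at each region's feature centre — A: about +8, B: about -2, C: about +3, D: about -6. Region A is most positive.

A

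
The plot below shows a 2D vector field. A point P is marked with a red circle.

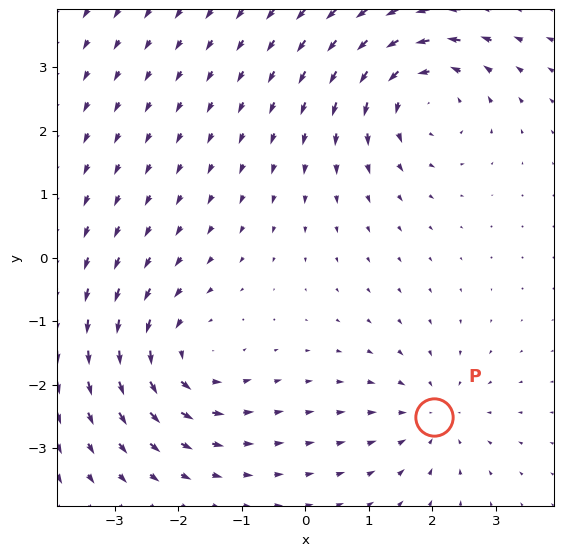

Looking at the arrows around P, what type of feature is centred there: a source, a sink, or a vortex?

sink

At P (2.0, -2.5) the arrows converge inward. Divergence about -3, curl ≈0 — negative divergence with near-zero curl is a sink.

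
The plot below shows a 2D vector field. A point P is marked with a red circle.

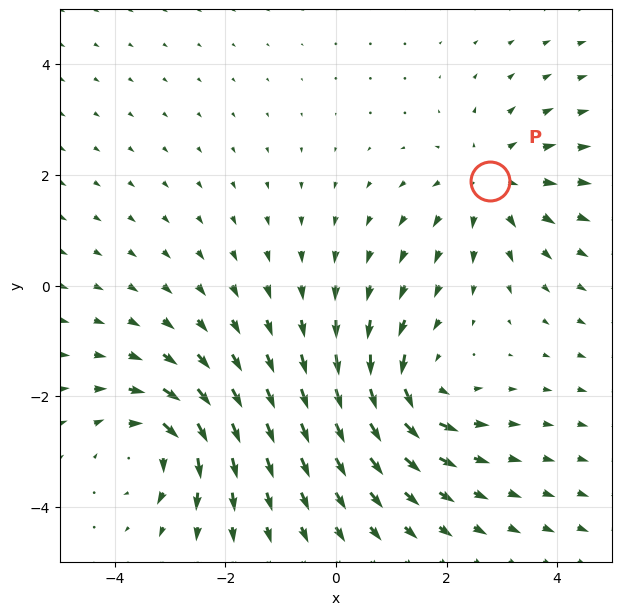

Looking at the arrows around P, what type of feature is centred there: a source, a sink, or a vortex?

source

At P (2.8, 1.9) the arrows spread outward. Divergence about +4, curl ≈0 — positive divergence with near-zero curl is a source.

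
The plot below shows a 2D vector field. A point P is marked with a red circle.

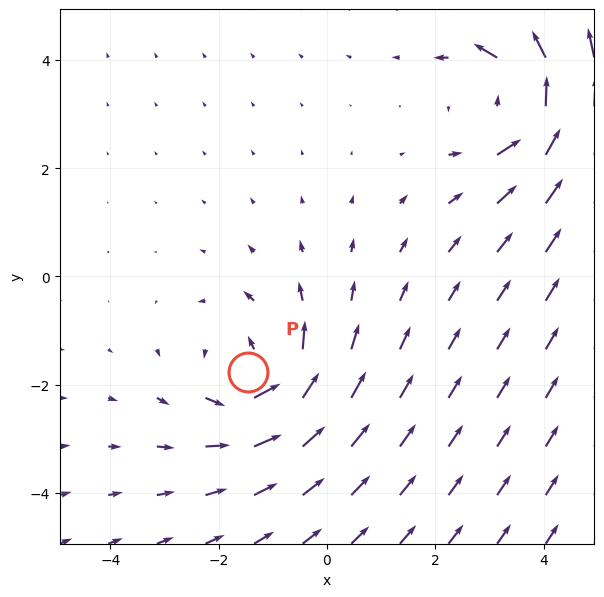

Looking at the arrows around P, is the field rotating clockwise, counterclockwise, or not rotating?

Near P at (-1.5, -1.8) the arrows circulate counterclockwise. The curl (z-component) there is about +3; positive curl means counterclockwise rotation.

counterclockwise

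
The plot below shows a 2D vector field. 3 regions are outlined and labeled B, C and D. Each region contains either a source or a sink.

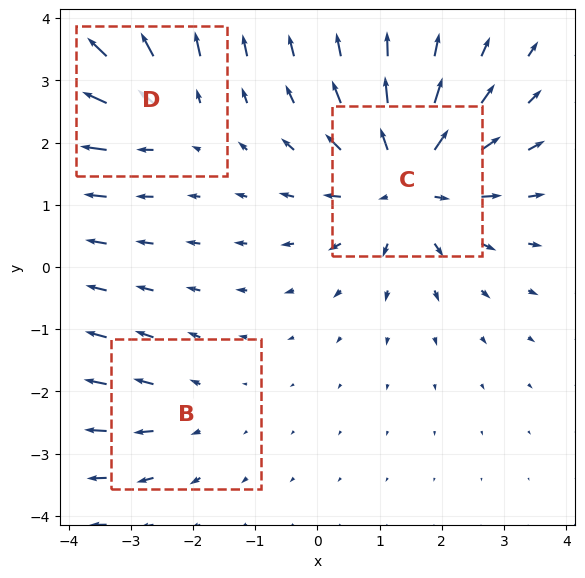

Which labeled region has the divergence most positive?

Divergence at each region's feature centre — B: about +2, C: about +5, D: about +3. Region C is most positive.

C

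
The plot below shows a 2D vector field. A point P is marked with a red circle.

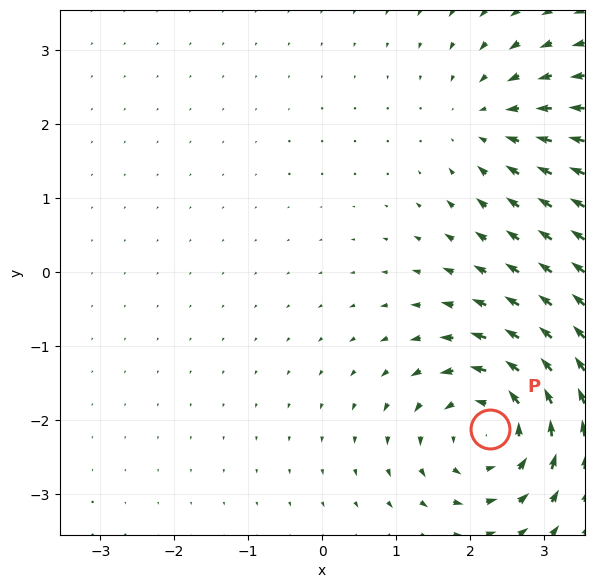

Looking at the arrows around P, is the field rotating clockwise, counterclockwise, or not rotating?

Near P at (2.3, -2.1) the arrows circulate counterclockwise. The curl (z-component) there is about +5; positive curl means counterclockwise rotation.

counterclockwise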